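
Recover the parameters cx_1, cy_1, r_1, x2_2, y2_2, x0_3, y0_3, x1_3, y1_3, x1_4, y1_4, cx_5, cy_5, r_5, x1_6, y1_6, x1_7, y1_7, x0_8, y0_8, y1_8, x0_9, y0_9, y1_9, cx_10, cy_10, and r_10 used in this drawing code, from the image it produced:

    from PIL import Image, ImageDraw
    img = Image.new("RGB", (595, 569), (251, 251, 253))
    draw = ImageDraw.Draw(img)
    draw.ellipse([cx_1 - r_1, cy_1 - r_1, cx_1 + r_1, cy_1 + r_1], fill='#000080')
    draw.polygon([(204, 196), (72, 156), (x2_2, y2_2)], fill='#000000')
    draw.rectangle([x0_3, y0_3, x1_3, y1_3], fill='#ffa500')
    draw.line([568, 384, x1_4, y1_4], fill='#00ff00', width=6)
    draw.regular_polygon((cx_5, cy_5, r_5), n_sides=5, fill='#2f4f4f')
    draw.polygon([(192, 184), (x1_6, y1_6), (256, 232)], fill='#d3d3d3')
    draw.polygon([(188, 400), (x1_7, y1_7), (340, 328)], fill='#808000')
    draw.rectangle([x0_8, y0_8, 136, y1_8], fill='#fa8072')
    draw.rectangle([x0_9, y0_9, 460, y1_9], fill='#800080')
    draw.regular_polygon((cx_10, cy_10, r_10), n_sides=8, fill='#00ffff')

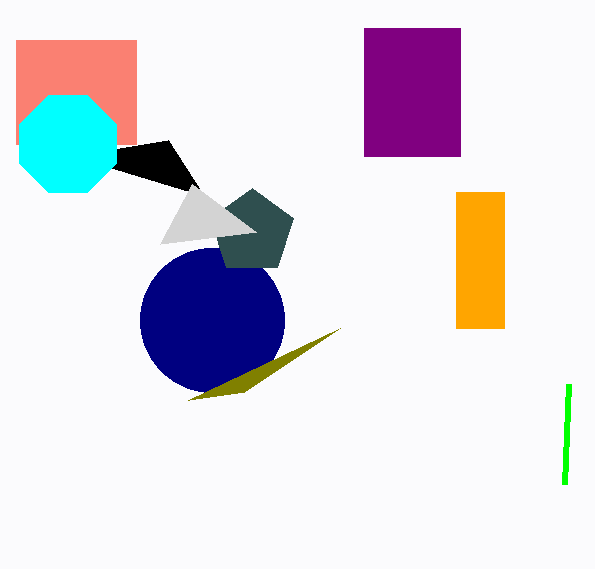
cx_1 = 212; cy_1 = 320; r_1 = 72; x2_2 = 168; y2_2 = 140; x0_3 = 456; y0_3 = 192; x1_3 = 504; y1_3 = 328; x1_4 = 564; y1_4 = 484; cx_5 = 252; cy_5 = 232; r_5 = 44; x1_6 = 160; y1_6 = 244; x1_7 = 244; y1_7 = 392; x0_8 = 16; y0_8 = 40; y1_8 = 144; x0_9 = 364; y0_9 = 28; y1_9 = 156; cx_10 = 68; cy_10 = 144; r_10 = 52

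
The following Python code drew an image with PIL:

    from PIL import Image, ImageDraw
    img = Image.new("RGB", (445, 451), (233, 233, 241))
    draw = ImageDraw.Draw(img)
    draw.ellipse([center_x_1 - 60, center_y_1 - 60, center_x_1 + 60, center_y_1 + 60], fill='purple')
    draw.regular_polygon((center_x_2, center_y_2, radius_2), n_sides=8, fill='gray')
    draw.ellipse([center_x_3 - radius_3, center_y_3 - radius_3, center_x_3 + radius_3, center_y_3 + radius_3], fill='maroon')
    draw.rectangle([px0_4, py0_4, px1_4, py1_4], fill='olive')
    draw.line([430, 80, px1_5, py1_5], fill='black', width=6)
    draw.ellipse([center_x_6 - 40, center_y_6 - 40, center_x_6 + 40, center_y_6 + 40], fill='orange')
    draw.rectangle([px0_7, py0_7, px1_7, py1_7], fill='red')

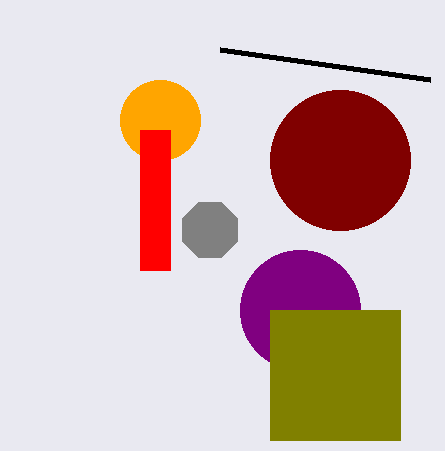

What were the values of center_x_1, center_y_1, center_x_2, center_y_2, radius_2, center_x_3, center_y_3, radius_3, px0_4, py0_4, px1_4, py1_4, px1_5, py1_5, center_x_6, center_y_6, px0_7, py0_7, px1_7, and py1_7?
center_x_1 = 300
center_y_1 = 310
center_x_2 = 210
center_y_2 = 230
radius_2 = 30
center_x_3 = 340
center_y_3 = 160
radius_3 = 70
px0_4 = 270
py0_4 = 310
px1_4 = 400
py1_4 = 440
px1_5 = 220
py1_5 = 50
center_x_6 = 160
center_y_6 = 120
px0_7 = 140
py0_7 = 130
px1_7 = 170
py1_7 = 270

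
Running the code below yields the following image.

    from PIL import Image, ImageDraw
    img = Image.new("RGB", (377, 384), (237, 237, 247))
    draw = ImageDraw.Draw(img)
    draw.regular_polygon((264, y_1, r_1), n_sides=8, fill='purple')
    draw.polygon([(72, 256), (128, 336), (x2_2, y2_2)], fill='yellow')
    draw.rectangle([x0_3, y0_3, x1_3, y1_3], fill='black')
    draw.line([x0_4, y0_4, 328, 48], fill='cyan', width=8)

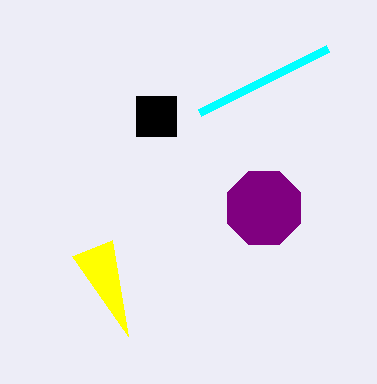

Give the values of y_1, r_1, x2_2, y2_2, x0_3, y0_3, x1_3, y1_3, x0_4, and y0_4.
y_1 = 208, r_1 = 40, x2_2 = 112, y2_2 = 240, x0_3 = 136, y0_3 = 96, x1_3 = 176, y1_3 = 136, x0_4 = 200, y0_4 = 112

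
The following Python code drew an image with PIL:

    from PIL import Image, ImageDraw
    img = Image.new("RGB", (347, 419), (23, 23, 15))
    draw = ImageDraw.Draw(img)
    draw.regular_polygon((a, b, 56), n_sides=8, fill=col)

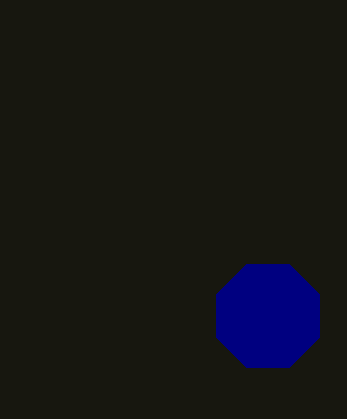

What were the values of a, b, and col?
a = 268, b = 316, col = 'navy'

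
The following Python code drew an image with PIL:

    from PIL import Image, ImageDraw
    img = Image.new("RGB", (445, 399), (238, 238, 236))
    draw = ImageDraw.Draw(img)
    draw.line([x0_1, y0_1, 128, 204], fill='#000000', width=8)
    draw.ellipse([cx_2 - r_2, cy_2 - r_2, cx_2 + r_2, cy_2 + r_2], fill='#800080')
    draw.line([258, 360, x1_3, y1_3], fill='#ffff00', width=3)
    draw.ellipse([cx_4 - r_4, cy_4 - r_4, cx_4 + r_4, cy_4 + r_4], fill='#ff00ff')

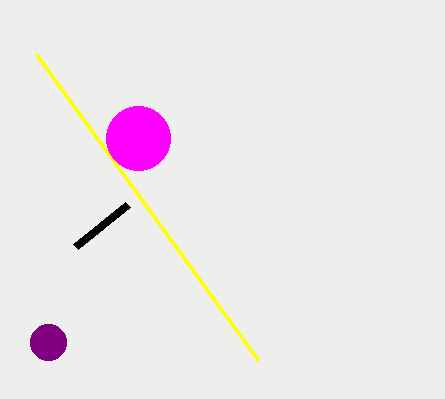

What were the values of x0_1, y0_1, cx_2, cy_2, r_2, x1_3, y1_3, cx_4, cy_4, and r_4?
x0_1 = 76; y0_1 = 246; cx_2 = 48; cy_2 = 342; r_2 = 18; x1_3 = 36; y1_3 = 54; cx_4 = 138; cy_4 = 138; r_4 = 32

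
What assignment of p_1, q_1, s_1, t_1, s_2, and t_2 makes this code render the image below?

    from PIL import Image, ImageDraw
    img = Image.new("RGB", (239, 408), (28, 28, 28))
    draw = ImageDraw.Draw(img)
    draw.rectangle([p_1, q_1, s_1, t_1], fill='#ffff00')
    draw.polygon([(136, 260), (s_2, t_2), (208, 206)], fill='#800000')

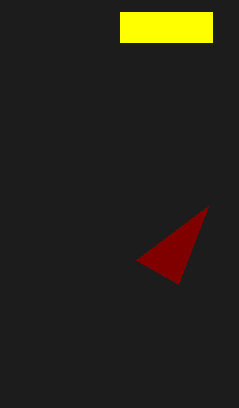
p_1 = 120
q_1 = 12
s_1 = 212
t_1 = 42
s_2 = 178
t_2 = 284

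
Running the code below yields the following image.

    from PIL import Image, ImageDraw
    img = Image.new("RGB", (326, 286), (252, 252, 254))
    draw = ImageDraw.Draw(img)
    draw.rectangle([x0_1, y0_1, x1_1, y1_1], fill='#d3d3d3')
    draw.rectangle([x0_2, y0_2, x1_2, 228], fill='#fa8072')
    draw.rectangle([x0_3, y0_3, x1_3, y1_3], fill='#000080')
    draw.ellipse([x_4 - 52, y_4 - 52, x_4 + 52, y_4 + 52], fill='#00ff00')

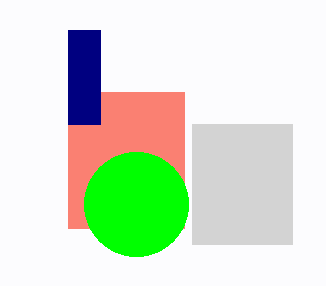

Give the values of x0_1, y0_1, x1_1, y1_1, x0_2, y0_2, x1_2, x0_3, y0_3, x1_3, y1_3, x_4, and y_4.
x0_1 = 192; y0_1 = 124; x1_1 = 292; y1_1 = 244; x0_2 = 68; y0_2 = 92; x1_2 = 184; x0_3 = 68; y0_3 = 30; x1_3 = 100; y1_3 = 124; x_4 = 136; y_4 = 204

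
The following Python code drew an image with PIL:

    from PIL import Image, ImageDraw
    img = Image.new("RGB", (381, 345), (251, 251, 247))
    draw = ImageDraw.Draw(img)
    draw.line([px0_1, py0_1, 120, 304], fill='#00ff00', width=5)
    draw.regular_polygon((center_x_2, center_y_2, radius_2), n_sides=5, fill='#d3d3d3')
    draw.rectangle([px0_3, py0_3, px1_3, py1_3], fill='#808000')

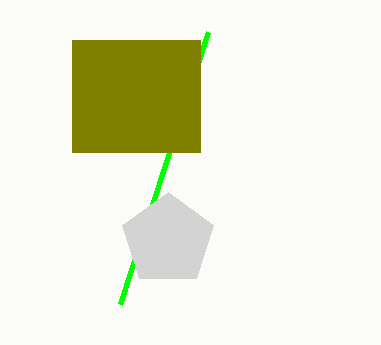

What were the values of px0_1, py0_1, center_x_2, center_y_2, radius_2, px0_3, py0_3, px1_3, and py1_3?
px0_1 = 208, py0_1 = 32, center_x_2 = 168, center_y_2 = 240, radius_2 = 48, px0_3 = 72, py0_3 = 40, px1_3 = 200, py1_3 = 152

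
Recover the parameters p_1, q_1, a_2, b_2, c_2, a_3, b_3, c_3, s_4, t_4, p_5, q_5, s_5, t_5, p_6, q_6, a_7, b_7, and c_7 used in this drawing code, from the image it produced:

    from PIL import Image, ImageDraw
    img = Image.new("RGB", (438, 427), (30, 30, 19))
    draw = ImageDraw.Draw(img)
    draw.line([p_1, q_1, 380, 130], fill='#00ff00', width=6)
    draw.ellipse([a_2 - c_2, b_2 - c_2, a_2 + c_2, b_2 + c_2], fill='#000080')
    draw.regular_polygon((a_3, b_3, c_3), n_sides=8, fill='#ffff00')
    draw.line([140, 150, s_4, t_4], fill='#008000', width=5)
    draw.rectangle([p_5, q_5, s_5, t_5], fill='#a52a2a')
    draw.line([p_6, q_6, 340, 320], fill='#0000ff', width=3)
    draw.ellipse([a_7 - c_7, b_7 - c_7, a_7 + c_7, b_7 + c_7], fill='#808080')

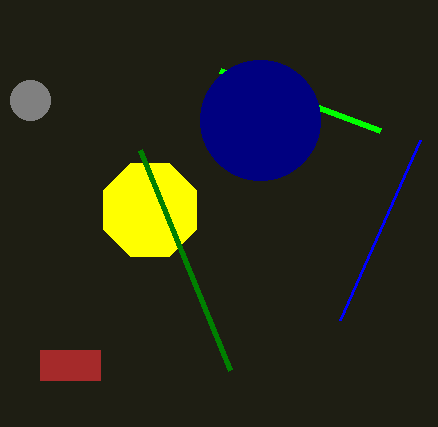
p_1 = 220; q_1 = 70; a_2 = 260; b_2 = 120; c_2 = 60; a_3 = 150; b_3 = 210; c_3 = 50; s_4 = 230; t_4 = 370; p_5 = 40; q_5 = 350; s_5 = 100; t_5 = 380; p_6 = 420; q_6 = 140; a_7 = 30; b_7 = 100; c_7 = 20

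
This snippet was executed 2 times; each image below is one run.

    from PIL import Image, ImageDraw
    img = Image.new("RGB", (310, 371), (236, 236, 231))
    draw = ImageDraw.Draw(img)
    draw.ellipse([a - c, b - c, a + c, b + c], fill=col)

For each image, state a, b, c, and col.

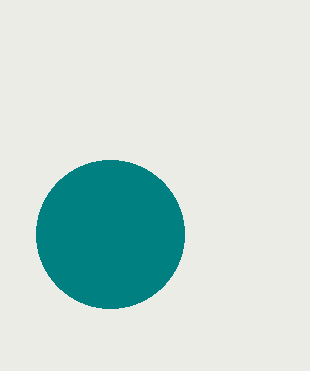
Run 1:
a = 110, b = 234, c = 74, col = 'teal'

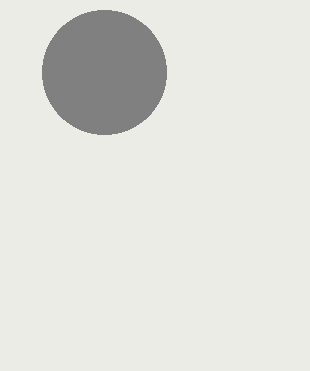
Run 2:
a = 104, b = 72, c = 62, col = 'gray'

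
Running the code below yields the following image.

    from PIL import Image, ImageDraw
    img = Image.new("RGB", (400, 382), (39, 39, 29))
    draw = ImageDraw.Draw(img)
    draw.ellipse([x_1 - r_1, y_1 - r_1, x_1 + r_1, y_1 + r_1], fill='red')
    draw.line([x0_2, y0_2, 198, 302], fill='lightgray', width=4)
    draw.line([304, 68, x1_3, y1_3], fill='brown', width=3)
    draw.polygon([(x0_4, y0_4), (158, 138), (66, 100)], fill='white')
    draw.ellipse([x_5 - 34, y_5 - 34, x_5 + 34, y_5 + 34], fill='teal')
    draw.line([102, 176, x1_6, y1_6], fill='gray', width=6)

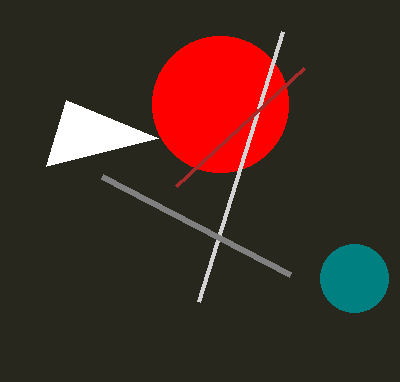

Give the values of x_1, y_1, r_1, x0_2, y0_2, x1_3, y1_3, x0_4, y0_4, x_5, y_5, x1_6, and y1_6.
x_1 = 220; y_1 = 104; r_1 = 68; x0_2 = 282; y0_2 = 32; x1_3 = 176; y1_3 = 186; x0_4 = 46; y0_4 = 166; x_5 = 354; y_5 = 278; x1_6 = 290; y1_6 = 274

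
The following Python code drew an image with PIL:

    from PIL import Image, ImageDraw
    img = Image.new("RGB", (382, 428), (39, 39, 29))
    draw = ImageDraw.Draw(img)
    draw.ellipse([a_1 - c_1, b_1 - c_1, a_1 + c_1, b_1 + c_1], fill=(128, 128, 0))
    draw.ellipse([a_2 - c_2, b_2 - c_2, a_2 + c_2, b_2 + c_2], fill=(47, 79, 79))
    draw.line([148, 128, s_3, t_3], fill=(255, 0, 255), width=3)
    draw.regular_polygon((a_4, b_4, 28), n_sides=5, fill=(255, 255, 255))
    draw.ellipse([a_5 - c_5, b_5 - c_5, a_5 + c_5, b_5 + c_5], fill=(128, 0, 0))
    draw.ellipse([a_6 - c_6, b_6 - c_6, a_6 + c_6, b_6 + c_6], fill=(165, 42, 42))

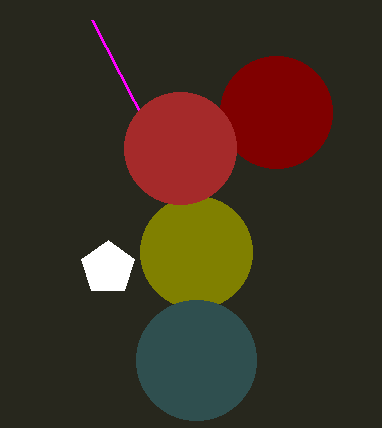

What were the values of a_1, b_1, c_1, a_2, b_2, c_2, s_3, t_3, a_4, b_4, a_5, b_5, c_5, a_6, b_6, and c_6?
a_1 = 196
b_1 = 252
c_1 = 56
a_2 = 196
b_2 = 360
c_2 = 60
s_3 = 92
t_3 = 20
a_4 = 108
b_4 = 268
a_5 = 276
b_5 = 112
c_5 = 56
a_6 = 180
b_6 = 148
c_6 = 56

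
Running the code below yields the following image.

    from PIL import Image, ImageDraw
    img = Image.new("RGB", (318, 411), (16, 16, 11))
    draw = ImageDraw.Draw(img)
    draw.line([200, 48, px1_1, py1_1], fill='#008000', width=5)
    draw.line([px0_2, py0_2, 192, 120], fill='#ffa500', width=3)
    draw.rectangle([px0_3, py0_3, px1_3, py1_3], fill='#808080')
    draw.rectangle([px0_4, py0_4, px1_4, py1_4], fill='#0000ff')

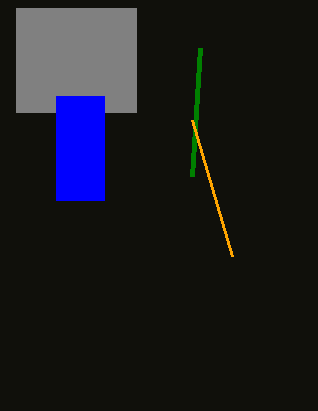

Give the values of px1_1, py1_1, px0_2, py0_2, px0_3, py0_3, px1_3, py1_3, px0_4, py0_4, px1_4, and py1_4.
px1_1 = 192, py1_1 = 176, px0_2 = 232, py0_2 = 256, px0_3 = 16, py0_3 = 8, px1_3 = 136, py1_3 = 112, px0_4 = 56, py0_4 = 96, px1_4 = 104, py1_4 = 200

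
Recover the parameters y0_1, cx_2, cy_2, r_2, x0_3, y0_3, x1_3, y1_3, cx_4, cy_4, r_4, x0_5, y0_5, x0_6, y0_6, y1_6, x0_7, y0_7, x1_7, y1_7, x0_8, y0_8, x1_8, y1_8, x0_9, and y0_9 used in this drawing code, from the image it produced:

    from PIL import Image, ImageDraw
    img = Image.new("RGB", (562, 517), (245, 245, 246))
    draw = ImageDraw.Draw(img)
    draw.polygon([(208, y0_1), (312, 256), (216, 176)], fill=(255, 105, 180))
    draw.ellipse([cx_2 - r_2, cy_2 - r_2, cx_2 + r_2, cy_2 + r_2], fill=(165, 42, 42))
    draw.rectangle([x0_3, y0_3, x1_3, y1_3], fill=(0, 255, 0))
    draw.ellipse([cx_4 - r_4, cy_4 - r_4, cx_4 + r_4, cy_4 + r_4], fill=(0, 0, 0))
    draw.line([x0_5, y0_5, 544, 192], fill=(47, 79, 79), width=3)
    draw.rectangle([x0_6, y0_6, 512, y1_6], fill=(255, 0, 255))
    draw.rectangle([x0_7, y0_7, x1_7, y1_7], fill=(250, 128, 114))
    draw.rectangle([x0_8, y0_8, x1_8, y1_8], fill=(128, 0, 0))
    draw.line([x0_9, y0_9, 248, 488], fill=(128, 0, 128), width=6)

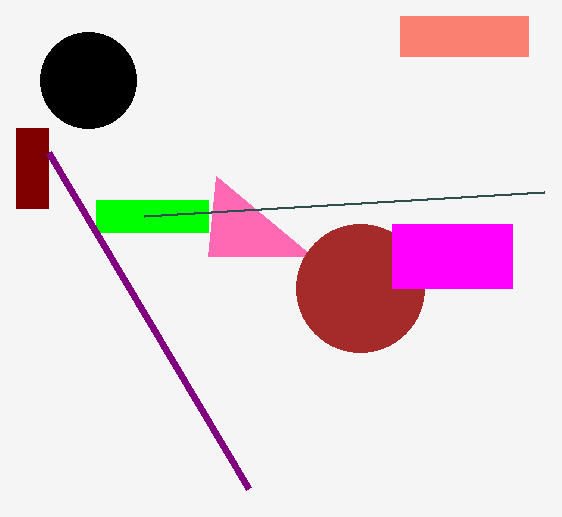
y0_1 = 256, cx_2 = 360, cy_2 = 288, r_2 = 64, x0_3 = 96, y0_3 = 200, x1_3 = 208, y1_3 = 232, cx_4 = 88, cy_4 = 80, r_4 = 48, x0_5 = 144, y0_5 = 216, x0_6 = 392, y0_6 = 224, y1_6 = 288, x0_7 = 400, y0_7 = 16, x1_7 = 528, y1_7 = 56, x0_8 = 16, y0_8 = 128, x1_8 = 48, y1_8 = 208, x0_9 = 48, y0_9 = 152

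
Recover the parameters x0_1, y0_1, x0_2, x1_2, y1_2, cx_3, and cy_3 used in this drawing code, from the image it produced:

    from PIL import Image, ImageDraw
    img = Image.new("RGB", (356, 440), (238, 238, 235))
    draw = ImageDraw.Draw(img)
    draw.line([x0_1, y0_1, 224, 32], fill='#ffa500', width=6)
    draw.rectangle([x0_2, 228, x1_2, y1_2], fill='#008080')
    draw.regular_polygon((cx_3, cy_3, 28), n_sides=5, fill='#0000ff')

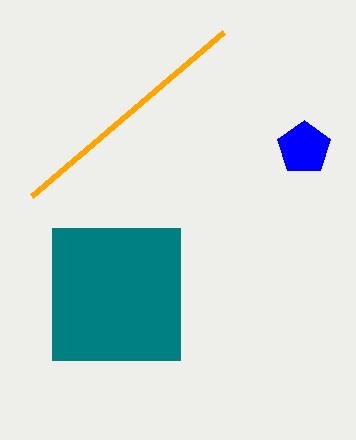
x0_1 = 32; y0_1 = 196; x0_2 = 52; x1_2 = 180; y1_2 = 360; cx_3 = 304; cy_3 = 148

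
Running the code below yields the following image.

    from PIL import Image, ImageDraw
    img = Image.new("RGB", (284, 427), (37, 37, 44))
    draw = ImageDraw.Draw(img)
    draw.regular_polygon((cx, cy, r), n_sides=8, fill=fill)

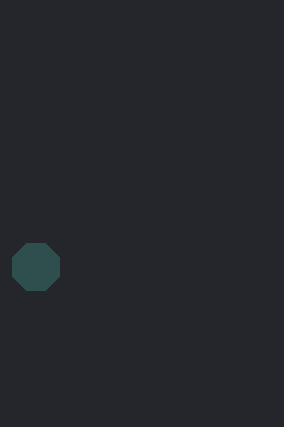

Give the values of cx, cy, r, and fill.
cx = 36
cy = 267
r = 25
fill = 'darkslategray'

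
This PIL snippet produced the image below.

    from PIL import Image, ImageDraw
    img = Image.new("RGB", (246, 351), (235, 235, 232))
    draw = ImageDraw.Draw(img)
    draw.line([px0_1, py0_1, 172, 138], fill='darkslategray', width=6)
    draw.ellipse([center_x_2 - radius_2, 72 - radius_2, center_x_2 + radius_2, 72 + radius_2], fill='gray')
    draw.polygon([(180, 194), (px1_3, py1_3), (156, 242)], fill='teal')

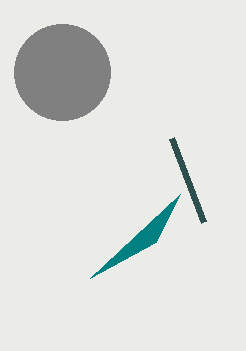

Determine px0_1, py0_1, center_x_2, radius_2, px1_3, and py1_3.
px0_1 = 204, py0_1 = 222, center_x_2 = 62, radius_2 = 48, px1_3 = 90, py1_3 = 278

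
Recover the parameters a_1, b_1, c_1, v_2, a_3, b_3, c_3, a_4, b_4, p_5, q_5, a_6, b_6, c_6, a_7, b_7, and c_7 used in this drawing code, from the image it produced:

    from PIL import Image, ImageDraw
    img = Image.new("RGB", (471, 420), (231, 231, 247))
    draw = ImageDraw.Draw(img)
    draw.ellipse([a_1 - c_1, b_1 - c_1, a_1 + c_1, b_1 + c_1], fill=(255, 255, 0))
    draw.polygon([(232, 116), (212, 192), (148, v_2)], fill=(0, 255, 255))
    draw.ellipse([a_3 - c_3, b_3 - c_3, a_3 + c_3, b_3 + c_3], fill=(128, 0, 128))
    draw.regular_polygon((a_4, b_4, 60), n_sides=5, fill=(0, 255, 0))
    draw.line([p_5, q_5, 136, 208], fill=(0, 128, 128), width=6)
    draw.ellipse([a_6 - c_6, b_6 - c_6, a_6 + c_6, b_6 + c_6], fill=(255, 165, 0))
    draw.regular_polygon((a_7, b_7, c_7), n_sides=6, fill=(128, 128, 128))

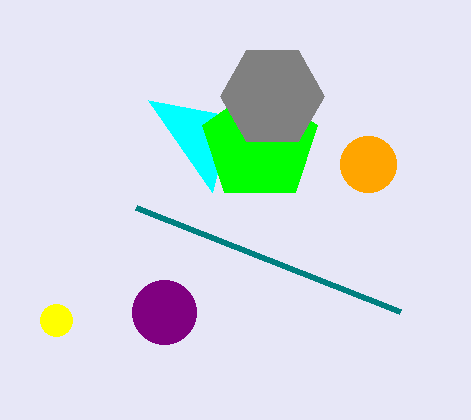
a_1 = 56
b_1 = 320
c_1 = 16
v_2 = 100
a_3 = 164
b_3 = 312
c_3 = 32
a_4 = 260
b_4 = 144
p_5 = 400
q_5 = 312
a_6 = 368
b_6 = 164
c_6 = 28
a_7 = 272
b_7 = 96
c_7 = 52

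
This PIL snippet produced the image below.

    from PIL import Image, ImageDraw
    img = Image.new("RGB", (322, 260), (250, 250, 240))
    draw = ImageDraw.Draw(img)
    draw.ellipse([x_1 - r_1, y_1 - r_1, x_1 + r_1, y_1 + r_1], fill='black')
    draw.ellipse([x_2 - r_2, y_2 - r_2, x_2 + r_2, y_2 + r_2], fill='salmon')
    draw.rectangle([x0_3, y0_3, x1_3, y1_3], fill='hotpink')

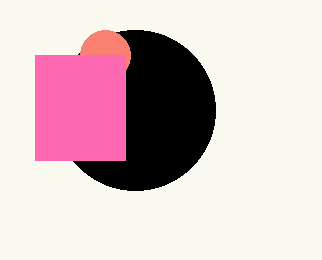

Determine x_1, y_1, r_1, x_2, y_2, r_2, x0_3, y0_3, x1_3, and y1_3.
x_1 = 135, y_1 = 110, r_1 = 80, x_2 = 105, y_2 = 55, r_2 = 25, x0_3 = 35, y0_3 = 55, x1_3 = 125, y1_3 = 160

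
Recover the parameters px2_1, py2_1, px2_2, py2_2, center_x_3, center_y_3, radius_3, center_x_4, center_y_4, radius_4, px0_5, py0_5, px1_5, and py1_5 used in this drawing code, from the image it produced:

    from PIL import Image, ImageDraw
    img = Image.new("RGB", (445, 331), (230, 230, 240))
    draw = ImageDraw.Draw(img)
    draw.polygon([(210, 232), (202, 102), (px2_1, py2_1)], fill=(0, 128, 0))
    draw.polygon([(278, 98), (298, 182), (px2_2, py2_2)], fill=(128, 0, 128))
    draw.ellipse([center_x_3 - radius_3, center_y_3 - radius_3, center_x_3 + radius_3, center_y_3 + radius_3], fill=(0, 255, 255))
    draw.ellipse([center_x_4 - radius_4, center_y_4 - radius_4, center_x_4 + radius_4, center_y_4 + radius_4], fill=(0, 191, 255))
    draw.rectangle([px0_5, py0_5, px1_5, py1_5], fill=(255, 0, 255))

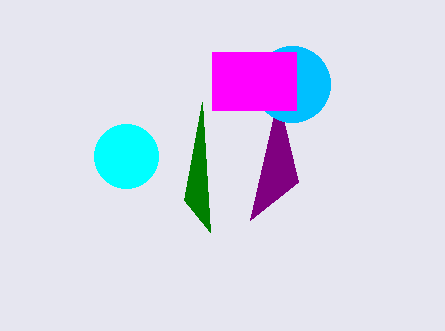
px2_1 = 184; py2_1 = 200; px2_2 = 250; py2_2 = 220; center_x_3 = 126; center_y_3 = 156; radius_3 = 32; center_x_4 = 292; center_y_4 = 84; radius_4 = 38; px0_5 = 212; py0_5 = 52; px1_5 = 296; py1_5 = 110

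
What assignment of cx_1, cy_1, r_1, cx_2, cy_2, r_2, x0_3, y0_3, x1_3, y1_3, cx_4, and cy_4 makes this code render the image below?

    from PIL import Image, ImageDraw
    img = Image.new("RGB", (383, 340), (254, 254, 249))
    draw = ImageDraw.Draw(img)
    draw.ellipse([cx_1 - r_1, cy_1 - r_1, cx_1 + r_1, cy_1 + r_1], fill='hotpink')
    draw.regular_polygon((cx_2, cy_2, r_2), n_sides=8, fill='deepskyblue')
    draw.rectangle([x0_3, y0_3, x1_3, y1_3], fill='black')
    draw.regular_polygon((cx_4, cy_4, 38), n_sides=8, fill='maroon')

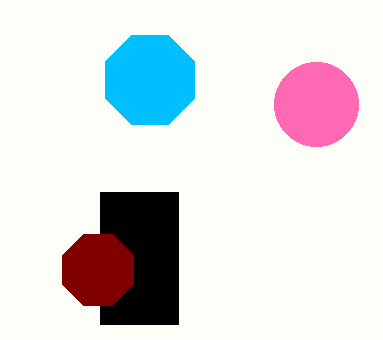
cx_1 = 316, cy_1 = 104, r_1 = 42, cx_2 = 150, cy_2 = 80, r_2 = 48, x0_3 = 100, y0_3 = 192, x1_3 = 178, y1_3 = 324, cx_4 = 98, cy_4 = 270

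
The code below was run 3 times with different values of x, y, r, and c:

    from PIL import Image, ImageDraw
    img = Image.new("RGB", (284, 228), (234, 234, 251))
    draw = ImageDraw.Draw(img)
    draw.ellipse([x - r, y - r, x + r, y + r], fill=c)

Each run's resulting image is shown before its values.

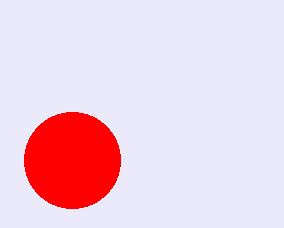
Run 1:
x = 72; y = 160; r = 48; c = 'red'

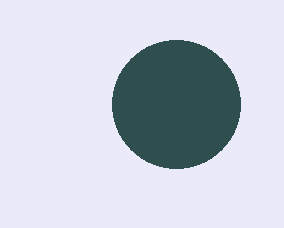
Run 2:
x = 176
y = 104
r = 64
c = 'darkslategray'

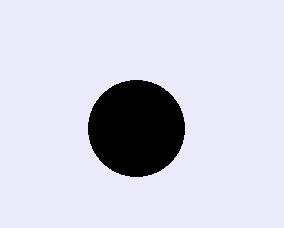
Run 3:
x = 136; y = 128; r = 48; c = 'black'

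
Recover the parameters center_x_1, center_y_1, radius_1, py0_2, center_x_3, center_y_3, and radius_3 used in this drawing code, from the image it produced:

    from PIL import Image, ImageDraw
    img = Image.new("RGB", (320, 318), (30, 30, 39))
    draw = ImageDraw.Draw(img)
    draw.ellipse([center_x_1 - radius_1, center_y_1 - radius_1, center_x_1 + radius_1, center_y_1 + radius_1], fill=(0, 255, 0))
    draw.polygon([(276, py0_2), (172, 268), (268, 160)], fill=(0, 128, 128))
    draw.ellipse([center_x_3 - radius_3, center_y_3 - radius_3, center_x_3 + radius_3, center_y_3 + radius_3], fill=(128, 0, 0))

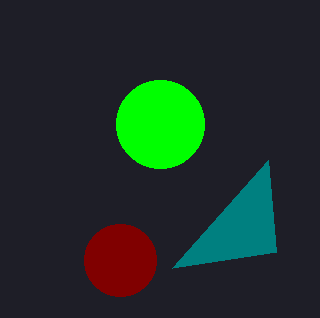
center_x_1 = 160, center_y_1 = 124, radius_1 = 44, py0_2 = 252, center_x_3 = 120, center_y_3 = 260, radius_3 = 36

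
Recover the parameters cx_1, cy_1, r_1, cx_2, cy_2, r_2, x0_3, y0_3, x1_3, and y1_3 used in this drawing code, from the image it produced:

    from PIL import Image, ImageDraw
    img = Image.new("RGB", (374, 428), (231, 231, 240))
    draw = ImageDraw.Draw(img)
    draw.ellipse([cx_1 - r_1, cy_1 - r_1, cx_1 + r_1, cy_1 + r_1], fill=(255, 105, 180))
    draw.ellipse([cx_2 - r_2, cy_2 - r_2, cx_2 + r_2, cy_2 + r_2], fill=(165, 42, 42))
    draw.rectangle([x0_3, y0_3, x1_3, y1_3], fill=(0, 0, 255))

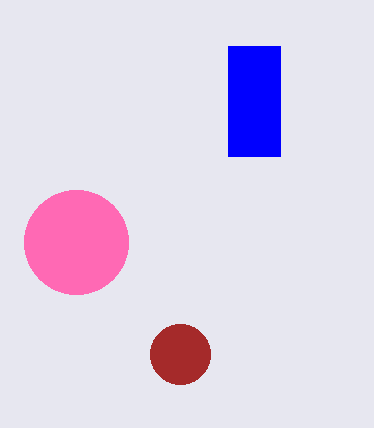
cx_1 = 76; cy_1 = 242; r_1 = 52; cx_2 = 180; cy_2 = 354; r_2 = 30; x0_3 = 228; y0_3 = 46; x1_3 = 280; y1_3 = 156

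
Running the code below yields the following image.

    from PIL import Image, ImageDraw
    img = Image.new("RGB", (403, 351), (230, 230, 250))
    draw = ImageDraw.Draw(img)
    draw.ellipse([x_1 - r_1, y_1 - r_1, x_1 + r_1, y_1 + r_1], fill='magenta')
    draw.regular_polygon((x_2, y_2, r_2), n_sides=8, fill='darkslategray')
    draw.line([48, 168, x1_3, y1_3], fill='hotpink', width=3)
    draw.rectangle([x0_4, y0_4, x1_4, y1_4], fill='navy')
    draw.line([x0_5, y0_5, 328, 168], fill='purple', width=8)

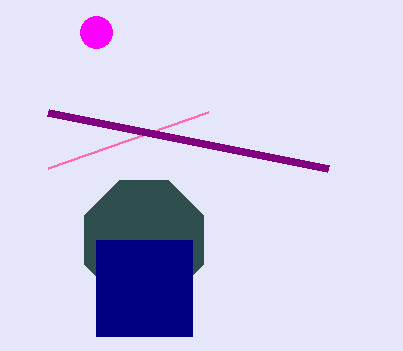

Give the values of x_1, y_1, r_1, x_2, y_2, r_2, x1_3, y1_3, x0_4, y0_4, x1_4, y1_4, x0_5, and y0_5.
x_1 = 96
y_1 = 32
r_1 = 16
x_2 = 144
y_2 = 240
r_2 = 64
x1_3 = 208
y1_3 = 112
x0_4 = 96
y0_4 = 240
x1_4 = 192
y1_4 = 336
x0_5 = 48
y0_5 = 112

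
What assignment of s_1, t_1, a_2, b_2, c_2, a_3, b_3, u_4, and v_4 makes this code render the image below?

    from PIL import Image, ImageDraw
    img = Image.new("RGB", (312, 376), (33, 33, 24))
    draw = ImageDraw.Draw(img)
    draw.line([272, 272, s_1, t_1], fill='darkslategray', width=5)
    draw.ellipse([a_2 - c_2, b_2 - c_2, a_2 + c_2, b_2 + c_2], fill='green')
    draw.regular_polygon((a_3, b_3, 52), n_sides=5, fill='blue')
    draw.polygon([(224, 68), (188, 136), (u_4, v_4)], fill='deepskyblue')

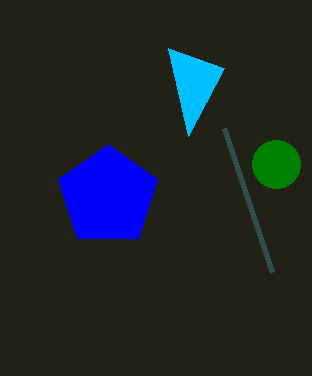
s_1 = 224
t_1 = 128
a_2 = 276
b_2 = 164
c_2 = 24
a_3 = 108
b_3 = 196
u_4 = 168
v_4 = 48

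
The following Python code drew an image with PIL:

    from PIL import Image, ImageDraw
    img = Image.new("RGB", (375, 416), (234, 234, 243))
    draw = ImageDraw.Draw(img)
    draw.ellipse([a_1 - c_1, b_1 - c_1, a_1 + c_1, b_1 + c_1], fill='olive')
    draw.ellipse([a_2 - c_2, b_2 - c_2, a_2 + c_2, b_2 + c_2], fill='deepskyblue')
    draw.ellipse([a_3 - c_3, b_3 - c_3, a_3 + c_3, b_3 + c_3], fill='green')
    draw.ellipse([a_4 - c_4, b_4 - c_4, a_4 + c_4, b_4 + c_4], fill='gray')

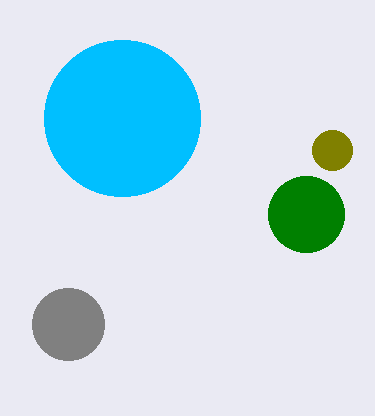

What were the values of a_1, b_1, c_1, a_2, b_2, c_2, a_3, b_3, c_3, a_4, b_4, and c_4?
a_1 = 332
b_1 = 150
c_1 = 20
a_2 = 122
b_2 = 118
c_2 = 78
a_3 = 306
b_3 = 214
c_3 = 38
a_4 = 68
b_4 = 324
c_4 = 36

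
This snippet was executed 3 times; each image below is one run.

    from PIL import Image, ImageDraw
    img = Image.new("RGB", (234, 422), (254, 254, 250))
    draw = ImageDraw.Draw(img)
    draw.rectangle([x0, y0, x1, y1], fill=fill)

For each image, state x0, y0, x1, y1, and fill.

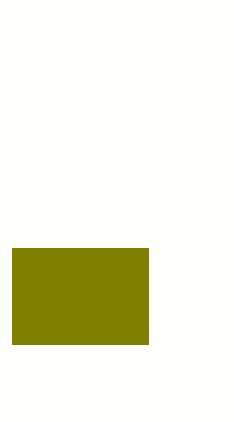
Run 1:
x0 = 12
y0 = 248
x1 = 148
y1 = 344
fill = 'olive'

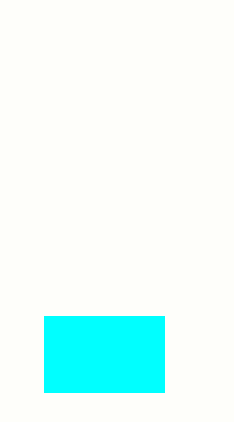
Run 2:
x0 = 44; y0 = 316; x1 = 164; y1 = 392; fill = 'cyan'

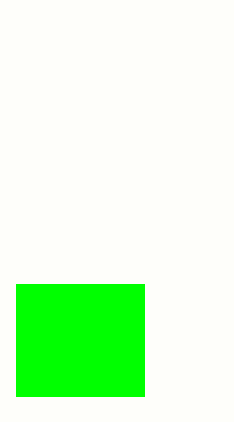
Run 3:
x0 = 16, y0 = 284, x1 = 144, y1 = 396, fill = 'lime'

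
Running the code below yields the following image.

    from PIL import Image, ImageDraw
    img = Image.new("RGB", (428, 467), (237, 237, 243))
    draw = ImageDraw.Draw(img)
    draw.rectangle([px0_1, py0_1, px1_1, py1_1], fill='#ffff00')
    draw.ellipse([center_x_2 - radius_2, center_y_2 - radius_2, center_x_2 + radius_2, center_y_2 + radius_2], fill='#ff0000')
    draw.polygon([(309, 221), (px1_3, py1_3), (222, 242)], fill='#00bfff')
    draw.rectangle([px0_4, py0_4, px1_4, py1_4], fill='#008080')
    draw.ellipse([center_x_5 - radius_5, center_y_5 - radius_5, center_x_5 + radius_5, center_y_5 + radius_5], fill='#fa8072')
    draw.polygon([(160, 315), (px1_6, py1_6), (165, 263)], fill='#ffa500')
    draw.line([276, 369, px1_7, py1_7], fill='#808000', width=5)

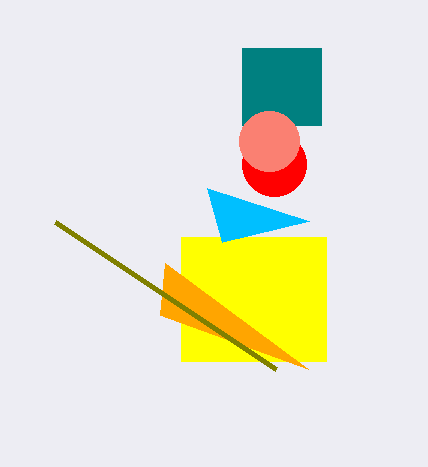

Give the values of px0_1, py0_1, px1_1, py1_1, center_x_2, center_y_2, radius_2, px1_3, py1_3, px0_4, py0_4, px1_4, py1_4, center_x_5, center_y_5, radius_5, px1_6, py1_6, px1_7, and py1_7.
px0_1 = 181, py0_1 = 237, px1_1 = 326, py1_1 = 361, center_x_2 = 274, center_y_2 = 164, radius_2 = 32, px1_3 = 207, py1_3 = 188, px0_4 = 242, py0_4 = 48, px1_4 = 321, py1_4 = 125, center_x_5 = 269, center_y_5 = 141, radius_5 = 30, px1_6 = 308, py1_6 = 369, px1_7 = 55, py1_7 = 222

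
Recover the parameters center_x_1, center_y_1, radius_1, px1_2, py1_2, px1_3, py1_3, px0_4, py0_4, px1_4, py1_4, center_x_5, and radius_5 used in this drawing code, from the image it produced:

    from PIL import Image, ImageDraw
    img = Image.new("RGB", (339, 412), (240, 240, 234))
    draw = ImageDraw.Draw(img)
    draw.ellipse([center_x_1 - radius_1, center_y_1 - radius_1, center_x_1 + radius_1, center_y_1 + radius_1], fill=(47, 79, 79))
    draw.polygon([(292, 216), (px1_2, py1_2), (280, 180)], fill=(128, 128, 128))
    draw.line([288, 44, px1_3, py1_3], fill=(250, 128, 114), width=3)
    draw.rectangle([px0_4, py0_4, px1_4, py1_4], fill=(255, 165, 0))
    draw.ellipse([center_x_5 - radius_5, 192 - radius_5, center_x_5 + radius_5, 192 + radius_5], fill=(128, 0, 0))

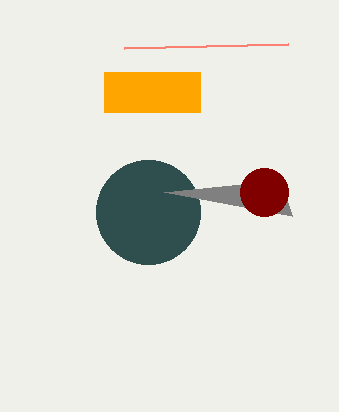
center_x_1 = 148; center_y_1 = 212; radius_1 = 52; px1_2 = 164; py1_2 = 192; px1_3 = 124; py1_3 = 48; px0_4 = 104; py0_4 = 72; px1_4 = 200; py1_4 = 112; center_x_5 = 264; radius_5 = 24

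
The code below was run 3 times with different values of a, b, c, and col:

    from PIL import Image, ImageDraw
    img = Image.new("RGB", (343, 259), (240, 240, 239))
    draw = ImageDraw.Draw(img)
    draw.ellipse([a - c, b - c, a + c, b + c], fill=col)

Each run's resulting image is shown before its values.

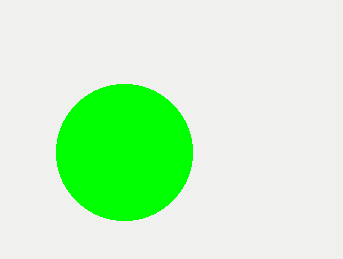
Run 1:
a = 124, b = 152, c = 68, col = 'lime'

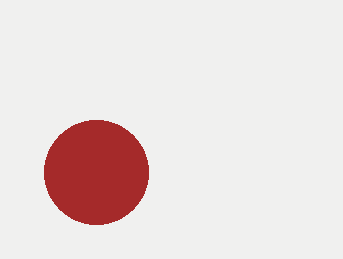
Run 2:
a = 96
b = 172
c = 52
col = 'brown'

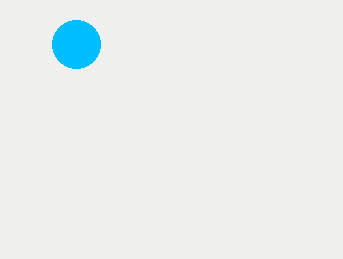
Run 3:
a = 76; b = 44; c = 24; col = 'deepskyblue'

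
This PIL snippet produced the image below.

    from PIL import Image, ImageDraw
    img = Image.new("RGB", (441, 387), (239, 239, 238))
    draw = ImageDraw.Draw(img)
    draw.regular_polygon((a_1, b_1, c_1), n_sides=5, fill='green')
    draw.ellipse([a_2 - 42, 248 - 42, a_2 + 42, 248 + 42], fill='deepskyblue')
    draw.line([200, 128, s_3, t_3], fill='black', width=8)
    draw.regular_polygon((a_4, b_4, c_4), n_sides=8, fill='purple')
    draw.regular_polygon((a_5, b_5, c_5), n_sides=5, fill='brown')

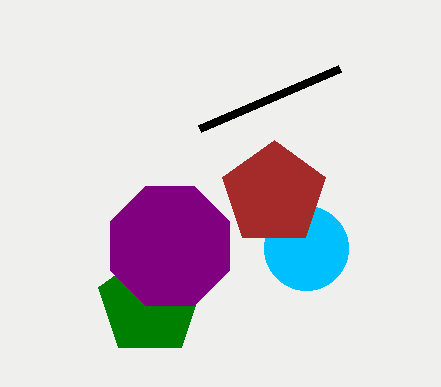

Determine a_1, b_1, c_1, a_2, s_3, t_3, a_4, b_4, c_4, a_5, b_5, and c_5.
a_1 = 150; b_1 = 304; c_1 = 54; a_2 = 306; s_3 = 340; t_3 = 68; a_4 = 170; b_4 = 246; c_4 = 64; a_5 = 274; b_5 = 194; c_5 = 54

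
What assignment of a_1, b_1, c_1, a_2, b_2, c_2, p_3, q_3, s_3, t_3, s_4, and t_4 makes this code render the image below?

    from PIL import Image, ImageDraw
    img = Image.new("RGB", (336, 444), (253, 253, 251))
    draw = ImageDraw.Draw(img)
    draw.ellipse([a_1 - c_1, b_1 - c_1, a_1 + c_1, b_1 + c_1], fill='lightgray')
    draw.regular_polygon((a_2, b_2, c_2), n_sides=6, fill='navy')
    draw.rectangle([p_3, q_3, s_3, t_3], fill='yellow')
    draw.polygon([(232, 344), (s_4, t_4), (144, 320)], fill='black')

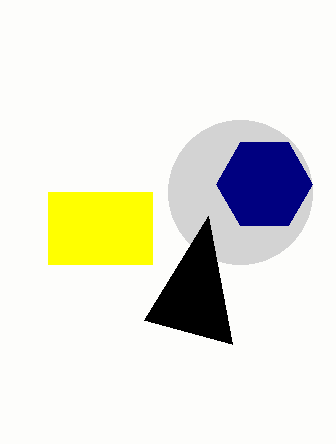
a_1 = 240, b_1 = 192, c_1 = 72, a_2 = 264, b_2 = 184, c_2 = 48, p_3 = 48, q_3 = 192, s_3 = 152, t_3 = 264, s_4 = 208, t_4 = 216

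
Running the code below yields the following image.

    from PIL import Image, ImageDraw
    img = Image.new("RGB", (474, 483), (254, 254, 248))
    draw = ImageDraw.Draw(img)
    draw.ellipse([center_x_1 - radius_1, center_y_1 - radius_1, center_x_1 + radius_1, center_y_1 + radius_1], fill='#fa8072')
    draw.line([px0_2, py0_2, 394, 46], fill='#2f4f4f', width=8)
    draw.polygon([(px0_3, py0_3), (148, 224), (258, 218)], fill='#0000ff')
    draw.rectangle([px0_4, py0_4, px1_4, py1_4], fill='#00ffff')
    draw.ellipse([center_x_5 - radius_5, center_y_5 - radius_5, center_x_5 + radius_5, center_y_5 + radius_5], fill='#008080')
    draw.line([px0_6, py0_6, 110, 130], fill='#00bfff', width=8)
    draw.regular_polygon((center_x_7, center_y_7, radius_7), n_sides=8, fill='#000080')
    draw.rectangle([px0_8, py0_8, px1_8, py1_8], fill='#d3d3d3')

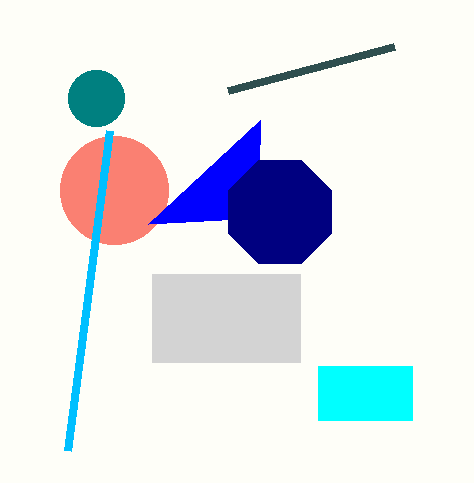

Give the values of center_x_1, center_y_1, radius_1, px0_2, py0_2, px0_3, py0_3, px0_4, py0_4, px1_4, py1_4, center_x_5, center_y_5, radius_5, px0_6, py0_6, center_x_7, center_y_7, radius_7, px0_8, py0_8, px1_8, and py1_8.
center_x_1 = 114; center_y_1 = 190; radius_1 = 54; px0_2 = 228; py0_2 = 90; px0_3 = 260; py0_3 = 120; px0_4 = 318; py0_4 = 366; px1_4 = 412; py1_4 = 420; center_x_5 = 96; center_y_5 = 98; radius_5 = 28; px0_6 = 68; py0_6 = 450; center_x_7 = 280; center_y_7 = 212; radius_7 = 56; px0_8 = 152; py0_8 = 274; px1_8 = 300; py1_8 = 362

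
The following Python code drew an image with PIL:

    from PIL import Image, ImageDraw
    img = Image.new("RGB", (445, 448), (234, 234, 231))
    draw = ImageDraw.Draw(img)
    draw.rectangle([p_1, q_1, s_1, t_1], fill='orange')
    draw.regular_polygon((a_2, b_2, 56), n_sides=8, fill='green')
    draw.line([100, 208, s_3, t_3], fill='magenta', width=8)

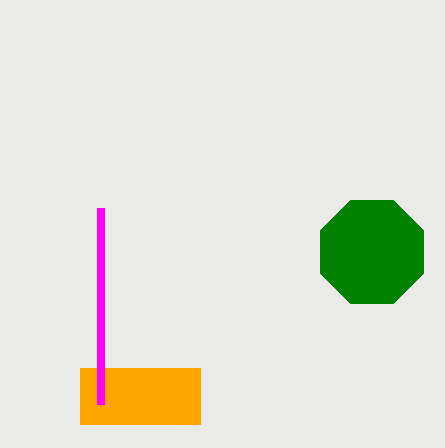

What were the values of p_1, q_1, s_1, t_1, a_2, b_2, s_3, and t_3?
p_1 = 80; q_1 = 368; s_1 = 200; t_1 = 424; a_2 = 372; b_2 = 252; s_3 = 100; t_3 = 404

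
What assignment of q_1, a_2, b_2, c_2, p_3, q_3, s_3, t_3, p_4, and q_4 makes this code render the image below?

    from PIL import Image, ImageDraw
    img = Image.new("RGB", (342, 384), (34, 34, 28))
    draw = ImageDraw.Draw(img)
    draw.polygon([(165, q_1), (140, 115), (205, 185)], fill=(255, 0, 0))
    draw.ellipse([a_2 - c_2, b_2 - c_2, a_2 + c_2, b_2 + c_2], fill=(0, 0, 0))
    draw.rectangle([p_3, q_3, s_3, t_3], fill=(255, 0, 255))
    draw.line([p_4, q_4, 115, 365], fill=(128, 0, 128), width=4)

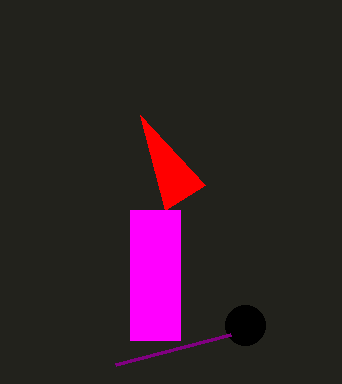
q_1 = 210, a_2 = 245, b_2 = 325, c_2 = 20, p_3 = 130, q_3 = 210, s_3 = 180, t_3 = 340, p_4 = 230, q_4 = 335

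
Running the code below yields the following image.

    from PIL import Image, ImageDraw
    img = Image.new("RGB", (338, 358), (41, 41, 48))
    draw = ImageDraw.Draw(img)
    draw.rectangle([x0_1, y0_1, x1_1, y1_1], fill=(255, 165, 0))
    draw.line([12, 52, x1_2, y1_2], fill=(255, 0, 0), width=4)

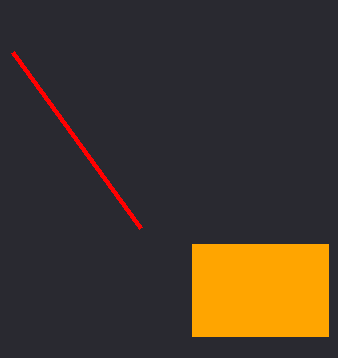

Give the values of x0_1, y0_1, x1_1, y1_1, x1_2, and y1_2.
x0_1 = 192
y0_1 = 244
x1_1 = 328
y1_1 = 336
x1_2 = 140
y1_2 = 228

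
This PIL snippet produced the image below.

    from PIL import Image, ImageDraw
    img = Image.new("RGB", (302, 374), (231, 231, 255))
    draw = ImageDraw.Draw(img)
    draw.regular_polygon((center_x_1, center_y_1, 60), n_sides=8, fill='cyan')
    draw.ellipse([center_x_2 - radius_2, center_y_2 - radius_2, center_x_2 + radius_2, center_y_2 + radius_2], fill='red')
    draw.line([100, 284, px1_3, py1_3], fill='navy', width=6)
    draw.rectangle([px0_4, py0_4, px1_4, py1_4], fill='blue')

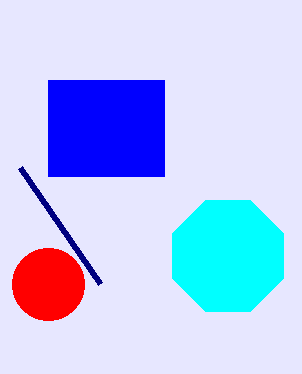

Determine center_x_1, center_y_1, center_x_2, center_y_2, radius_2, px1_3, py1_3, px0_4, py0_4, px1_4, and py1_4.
center_x_1 = 228, center_y_1 = 256, center_x_2 = 48, center_y_2 = 284, radius_2 = 36, px1_3 = 20, py1_3 = 168, px0_4 = 48, py0_4 = 80, px1_4 = 164, py1_4 = 176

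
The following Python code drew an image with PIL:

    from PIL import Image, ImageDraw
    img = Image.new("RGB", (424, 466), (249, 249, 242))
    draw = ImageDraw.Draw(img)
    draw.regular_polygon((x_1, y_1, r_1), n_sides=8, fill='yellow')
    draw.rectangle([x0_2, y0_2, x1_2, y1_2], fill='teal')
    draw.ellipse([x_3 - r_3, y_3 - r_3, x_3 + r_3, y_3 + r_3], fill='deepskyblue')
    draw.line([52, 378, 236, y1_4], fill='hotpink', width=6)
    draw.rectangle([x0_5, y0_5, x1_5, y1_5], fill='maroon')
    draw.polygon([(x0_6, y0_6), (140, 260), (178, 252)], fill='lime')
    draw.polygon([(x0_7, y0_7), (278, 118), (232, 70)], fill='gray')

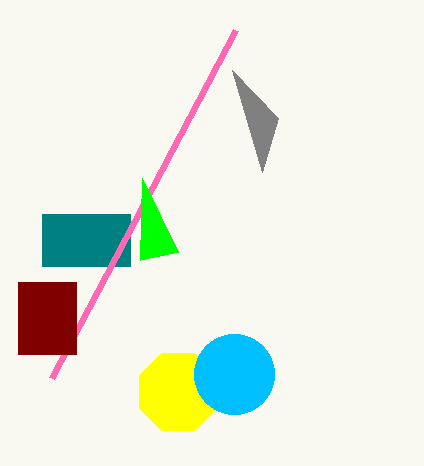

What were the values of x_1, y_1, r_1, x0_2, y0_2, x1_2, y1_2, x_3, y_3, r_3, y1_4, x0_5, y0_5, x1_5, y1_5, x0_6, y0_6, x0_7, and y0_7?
x_1 = 178; y_1 = 392; r_1 = 42; x0_2 = 42; y0_2 = 214; x1_2 = 130; y1_2 = 266; x_3 = 234; y_3 = 374; r_3 = 40; y1_4 = 30; x0_5 = 18; y0_5 = 282; x1_5 = 76; y1_5 = 354; x0_6 = 142; y0_6 = 178; x0_7 = 262; y0_7 = 172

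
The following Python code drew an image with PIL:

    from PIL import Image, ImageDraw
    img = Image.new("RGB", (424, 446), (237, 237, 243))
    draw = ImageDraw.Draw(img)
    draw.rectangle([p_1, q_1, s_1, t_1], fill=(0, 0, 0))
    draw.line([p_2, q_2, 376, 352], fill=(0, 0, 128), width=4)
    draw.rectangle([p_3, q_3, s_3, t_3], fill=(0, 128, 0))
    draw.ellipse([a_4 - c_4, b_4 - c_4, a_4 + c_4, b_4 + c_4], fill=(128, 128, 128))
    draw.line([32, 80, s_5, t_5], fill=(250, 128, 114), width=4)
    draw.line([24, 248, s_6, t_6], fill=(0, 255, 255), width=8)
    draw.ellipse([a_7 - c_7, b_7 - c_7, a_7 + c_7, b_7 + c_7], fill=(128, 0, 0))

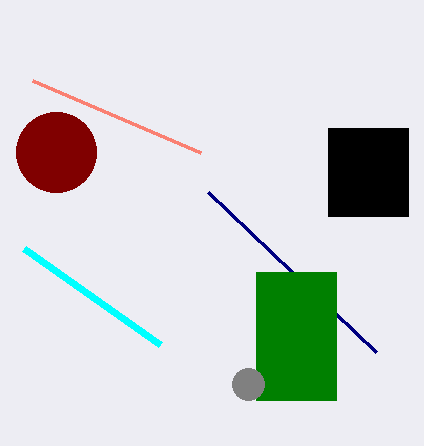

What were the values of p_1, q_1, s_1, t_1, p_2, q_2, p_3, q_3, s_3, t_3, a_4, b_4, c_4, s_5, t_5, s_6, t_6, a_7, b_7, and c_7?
p_1 = 328, q_1 = 128, s_1 = 408, t_1 = 216, p_2 = 208, q_2 = 192, p_3 = 256, q_3 = 272, s_3 = 336, t_3 = 400, a_4 = 248, b_4 = 384, c_4 = 16, s_5 = 200, t_5 = 152, s_6 = 160, t_6 = 344, a_7 = 56, b_7 = 152, c_7 = 40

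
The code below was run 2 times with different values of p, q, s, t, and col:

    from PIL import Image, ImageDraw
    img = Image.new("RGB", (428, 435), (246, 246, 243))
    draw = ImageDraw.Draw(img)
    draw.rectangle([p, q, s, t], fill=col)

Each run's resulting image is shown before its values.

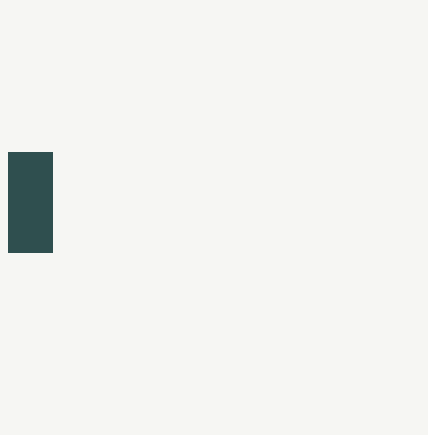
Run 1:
p = 8, q = 152, s = 52, t = 252, col = 'darkslategray'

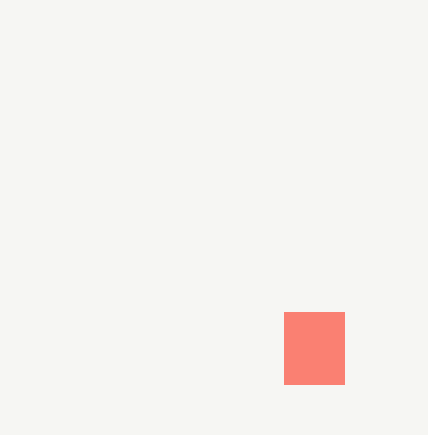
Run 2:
p = 284; q = 312; s = 344; t = 384; col = 'salmon'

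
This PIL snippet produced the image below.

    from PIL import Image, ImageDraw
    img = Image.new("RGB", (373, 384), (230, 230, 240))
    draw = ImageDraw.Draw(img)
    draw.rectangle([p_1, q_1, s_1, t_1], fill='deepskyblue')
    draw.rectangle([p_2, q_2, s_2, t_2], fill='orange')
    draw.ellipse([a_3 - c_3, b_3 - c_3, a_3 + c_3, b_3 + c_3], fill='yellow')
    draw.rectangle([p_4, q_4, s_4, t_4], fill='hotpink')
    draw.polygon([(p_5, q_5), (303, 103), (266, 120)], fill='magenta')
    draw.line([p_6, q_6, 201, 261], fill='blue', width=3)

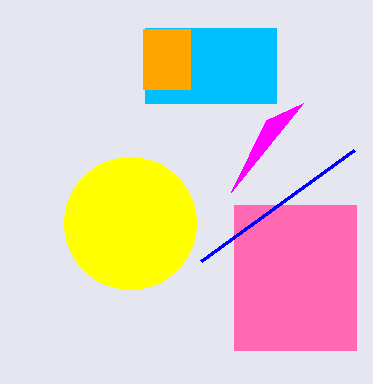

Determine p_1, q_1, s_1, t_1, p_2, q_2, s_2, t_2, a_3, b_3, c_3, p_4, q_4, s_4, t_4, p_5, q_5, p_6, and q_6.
p_1 = 145, q_1 = 28, s_1 = 276, t_1 = 103, p_2 = 143, q_2 = 29, s_2 = 190, t_2 = 89, a_3 = 130, b_3 = 223, c_3 = 66, p_4 = 234, q_4 = 205, s_4 = 356, t_4 = 350, p_5 = 231, q_5 = 192, p_6 = 354, q_6 = 150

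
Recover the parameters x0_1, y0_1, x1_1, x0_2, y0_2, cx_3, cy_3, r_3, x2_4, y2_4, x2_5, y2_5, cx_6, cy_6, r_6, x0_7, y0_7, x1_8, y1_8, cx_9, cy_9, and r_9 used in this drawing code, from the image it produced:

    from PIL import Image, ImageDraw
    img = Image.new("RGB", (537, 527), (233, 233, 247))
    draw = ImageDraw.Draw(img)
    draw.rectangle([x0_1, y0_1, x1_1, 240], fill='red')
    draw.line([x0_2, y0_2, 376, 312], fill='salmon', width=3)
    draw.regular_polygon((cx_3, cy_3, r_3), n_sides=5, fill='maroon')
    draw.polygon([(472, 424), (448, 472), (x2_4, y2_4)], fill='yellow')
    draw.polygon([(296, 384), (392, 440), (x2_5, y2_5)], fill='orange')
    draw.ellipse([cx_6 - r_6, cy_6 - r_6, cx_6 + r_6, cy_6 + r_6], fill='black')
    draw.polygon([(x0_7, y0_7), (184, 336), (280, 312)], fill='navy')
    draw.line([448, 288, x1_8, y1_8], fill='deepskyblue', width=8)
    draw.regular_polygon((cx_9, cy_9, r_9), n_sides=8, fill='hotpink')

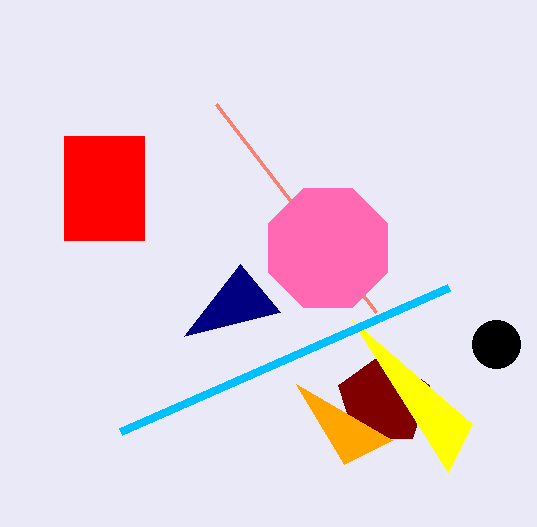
x0_1 = 64; y0_1 = 136; x1_1 = 144; x0_2 = 216; y0_2 = 104; cx_3 = 384; cy_3 = 400; r_3 = 48; x2_4 = 352; y2_4 = 320; x2_5 = 344; y2_5 = 464; cx_6 = 496; cy_6 = 344; r_6 = 24; x0_7 = 240; y0_7 = 264; x1_8 = 120; y1_8 = 432; cx_9 = 328; cy_9 = 248; r_9 = 64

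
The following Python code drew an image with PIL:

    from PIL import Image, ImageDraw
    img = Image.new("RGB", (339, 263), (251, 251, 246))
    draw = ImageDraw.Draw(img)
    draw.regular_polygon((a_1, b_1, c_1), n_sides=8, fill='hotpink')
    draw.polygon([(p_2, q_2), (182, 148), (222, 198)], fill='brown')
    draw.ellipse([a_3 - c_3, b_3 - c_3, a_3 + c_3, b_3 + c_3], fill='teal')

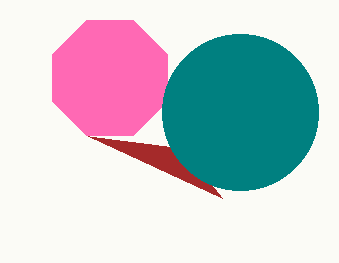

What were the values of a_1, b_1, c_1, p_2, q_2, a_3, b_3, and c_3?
a_1 = 110, b_1 = 78, c_1 = 62, p_2 = 88, q_2 = 136, a_3 = 240, b_3 = 112, c_3 = 78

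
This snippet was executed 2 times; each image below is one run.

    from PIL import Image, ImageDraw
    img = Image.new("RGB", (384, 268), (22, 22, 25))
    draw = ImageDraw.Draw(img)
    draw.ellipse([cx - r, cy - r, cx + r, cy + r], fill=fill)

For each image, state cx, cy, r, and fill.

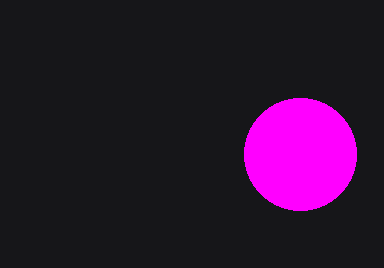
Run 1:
cx = 300
cy = 154
r = 56
fill = 'magenta'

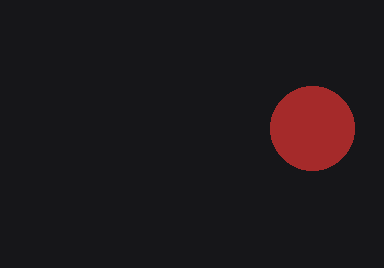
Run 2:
cx = 312; cy = 128; r = 42; fill = 'brown'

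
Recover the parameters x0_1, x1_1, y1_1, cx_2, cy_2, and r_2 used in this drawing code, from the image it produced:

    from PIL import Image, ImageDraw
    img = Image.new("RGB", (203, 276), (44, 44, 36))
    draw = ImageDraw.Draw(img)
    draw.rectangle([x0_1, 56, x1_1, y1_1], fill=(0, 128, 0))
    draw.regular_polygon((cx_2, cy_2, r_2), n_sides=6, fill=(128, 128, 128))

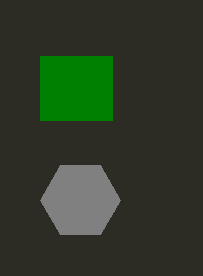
x0_1 = 40, x1_1 = 112, y1_1 = 120, cx_2 = 80, cy_2 = 200, r_2 = 40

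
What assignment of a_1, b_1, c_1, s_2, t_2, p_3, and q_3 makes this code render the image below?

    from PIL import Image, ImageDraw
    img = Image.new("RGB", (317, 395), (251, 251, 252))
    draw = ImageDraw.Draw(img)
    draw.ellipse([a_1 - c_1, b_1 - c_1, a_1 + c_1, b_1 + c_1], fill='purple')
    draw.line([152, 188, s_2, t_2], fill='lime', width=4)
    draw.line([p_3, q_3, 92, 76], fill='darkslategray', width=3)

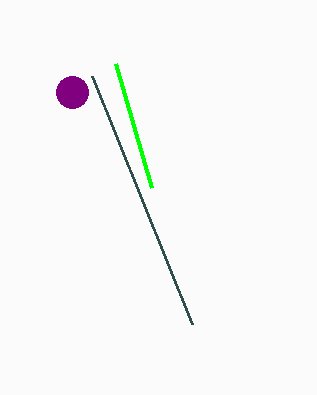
a_1 = 72
b_1 = 92
c_1 = 16
s_2 = 116
t_2 = 64
p_3 = 192
q_3 = 324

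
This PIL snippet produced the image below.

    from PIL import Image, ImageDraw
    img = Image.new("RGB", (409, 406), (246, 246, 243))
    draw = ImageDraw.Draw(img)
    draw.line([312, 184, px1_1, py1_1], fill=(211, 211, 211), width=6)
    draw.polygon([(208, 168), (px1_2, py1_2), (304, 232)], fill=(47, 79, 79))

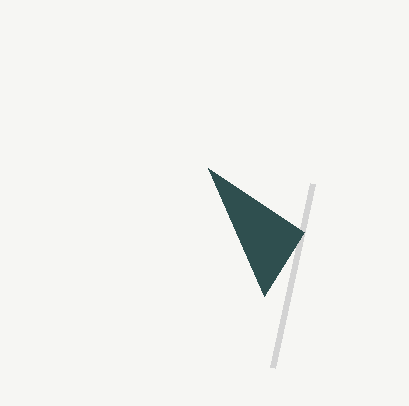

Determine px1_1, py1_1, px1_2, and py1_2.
px1_1 = 272; py1_1 = 368; px1_2 = 264; py1_2 = 296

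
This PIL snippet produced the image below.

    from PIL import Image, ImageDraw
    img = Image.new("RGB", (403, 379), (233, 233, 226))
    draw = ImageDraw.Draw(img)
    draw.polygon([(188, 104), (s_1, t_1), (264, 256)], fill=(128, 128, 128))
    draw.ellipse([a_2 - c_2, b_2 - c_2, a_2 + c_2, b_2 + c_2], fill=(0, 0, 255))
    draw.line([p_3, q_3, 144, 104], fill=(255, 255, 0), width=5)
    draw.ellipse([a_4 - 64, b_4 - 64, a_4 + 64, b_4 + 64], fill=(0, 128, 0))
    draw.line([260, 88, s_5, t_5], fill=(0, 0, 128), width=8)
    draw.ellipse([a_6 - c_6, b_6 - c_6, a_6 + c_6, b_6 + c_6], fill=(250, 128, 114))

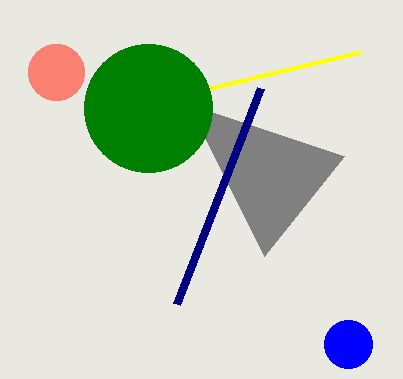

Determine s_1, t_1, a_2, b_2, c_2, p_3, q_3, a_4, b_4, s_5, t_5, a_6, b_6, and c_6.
s_1 = 344
t_1 = 156
a_2 = 348
b_2 = 344
c_2 = 24
p_3 = 360
q_3 = 52
a_4 = 148
b_4 = 108
s_5 = 176
t_5 = 304
a_6 = 56
b_6 = 72
c_6 = 28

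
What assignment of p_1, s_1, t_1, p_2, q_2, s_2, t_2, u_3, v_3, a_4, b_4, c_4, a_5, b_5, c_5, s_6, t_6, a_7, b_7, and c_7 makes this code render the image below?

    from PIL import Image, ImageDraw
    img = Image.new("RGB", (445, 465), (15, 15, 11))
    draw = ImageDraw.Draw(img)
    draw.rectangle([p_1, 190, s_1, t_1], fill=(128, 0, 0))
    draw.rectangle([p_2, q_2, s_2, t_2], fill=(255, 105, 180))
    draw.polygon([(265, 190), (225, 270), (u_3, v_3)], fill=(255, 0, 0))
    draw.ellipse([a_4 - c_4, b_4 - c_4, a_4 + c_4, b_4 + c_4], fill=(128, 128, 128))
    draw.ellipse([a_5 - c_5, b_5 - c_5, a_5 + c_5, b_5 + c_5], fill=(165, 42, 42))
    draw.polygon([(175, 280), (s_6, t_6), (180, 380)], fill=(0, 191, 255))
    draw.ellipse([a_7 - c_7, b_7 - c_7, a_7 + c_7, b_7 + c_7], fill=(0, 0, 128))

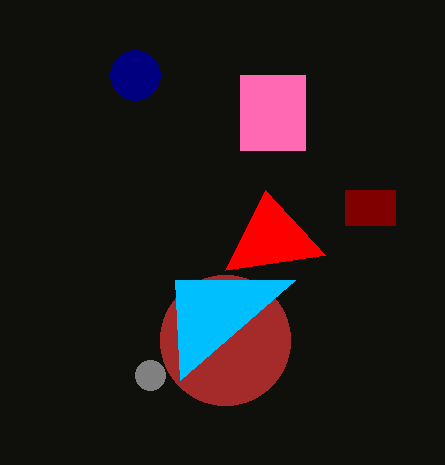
p_1 = 345
s_1 = 395
t_1 = 225
p_2 = 240
q_2 = 75
s_2 = 305
t_2 = 150
u_3 = 325
v_3 = 255
a_4 = 150
b_4 = 375
c_4 = 15
a_5 = 225
b_5 = 340
c_5 = 65
s_6 = 295
t_6 = 280
a_7 = 135
b_7 = 75
c_7 = 25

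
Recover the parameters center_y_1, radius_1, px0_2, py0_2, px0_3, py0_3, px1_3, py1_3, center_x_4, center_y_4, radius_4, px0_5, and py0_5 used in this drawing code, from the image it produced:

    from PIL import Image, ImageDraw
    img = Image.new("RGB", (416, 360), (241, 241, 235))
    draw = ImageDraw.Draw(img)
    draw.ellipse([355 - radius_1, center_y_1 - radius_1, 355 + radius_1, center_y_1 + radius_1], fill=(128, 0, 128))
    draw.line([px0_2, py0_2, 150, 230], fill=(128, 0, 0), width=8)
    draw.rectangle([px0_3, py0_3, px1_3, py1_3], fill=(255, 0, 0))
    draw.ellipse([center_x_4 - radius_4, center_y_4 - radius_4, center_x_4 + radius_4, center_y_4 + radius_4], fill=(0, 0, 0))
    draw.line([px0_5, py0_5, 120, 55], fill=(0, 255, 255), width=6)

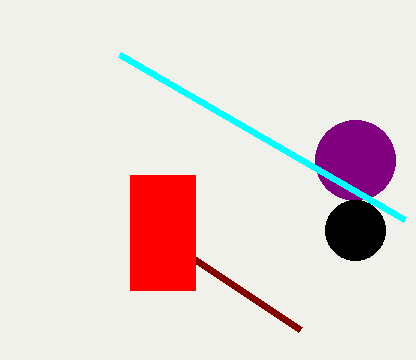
center_y_1 = 160, radius_1 = 40, px0_2 = 300, py0_2 = 330, px0_3 = 130, py0_3 = 175, px1_3 = 195, py1_3 = 290, center_x_4 = 355, center_y_4 = 230, radius_4 = 30, px0_5 = 405, py0_5 = 220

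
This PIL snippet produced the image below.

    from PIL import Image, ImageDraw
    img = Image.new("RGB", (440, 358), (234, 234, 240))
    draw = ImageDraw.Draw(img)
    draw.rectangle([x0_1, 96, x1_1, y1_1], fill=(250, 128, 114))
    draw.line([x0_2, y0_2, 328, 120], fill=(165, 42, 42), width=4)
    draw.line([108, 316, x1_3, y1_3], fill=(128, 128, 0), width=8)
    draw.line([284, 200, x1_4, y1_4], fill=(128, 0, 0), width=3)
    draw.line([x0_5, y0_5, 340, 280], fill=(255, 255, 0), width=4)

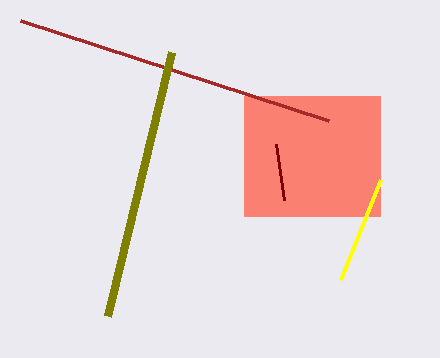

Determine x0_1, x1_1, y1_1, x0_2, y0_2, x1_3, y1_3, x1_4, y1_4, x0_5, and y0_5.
x0_1 = 244; x1_1 = 380; y1_1 = 216; x0_2 = 20; y0_2 = 20; x1_3 = 172; y1_3 = 52; x1_4 = 276; y1_4 = 144; x0_5 = 380; y0_5 = 180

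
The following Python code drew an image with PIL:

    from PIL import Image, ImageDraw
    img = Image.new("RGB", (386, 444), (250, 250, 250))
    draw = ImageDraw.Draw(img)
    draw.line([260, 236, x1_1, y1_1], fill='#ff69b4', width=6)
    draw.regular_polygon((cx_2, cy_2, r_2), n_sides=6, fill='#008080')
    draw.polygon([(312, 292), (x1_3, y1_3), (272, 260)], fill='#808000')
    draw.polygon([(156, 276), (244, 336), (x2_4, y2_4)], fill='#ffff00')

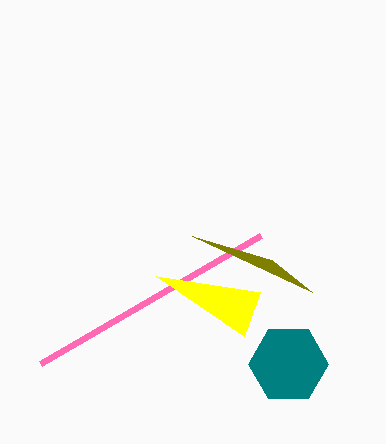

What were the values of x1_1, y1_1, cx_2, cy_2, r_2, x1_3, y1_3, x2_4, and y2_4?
x1_1 = 40
y1_1 = 364
cx_2 = 288
cy_2 = 364
r_2 = 40
x1_3 = 192
y1_3 = 236
x2_4 = 260
y2_4 = 292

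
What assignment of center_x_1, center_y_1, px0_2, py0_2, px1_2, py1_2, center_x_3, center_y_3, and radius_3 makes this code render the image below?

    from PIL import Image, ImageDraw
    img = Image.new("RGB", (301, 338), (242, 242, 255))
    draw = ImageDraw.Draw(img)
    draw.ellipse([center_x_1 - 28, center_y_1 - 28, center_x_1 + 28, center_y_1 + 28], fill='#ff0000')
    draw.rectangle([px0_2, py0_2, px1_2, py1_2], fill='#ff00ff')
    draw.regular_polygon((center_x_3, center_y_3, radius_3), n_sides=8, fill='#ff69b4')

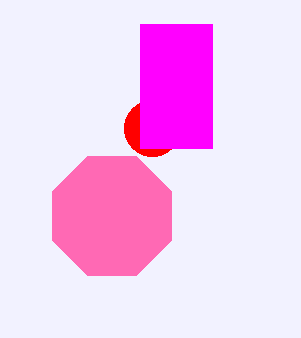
center_x_1 = 152; center_y_1 = 128; px0_2 = 140; py0_2 = 24; px1_2 = 212; py1_2 = 148; center_x_3 = 112; center_y_3 = 216; radius_3 = 64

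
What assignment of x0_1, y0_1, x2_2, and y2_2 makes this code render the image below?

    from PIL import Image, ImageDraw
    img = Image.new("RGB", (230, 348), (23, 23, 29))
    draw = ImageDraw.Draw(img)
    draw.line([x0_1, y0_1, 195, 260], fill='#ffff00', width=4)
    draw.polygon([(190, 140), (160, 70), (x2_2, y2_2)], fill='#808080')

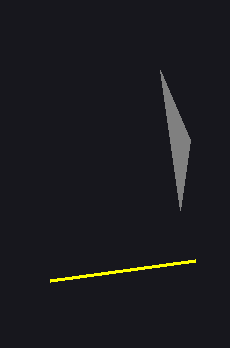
x0_1 = 50; y0_1 = 280; x2_2 = 180; y2_2 = 210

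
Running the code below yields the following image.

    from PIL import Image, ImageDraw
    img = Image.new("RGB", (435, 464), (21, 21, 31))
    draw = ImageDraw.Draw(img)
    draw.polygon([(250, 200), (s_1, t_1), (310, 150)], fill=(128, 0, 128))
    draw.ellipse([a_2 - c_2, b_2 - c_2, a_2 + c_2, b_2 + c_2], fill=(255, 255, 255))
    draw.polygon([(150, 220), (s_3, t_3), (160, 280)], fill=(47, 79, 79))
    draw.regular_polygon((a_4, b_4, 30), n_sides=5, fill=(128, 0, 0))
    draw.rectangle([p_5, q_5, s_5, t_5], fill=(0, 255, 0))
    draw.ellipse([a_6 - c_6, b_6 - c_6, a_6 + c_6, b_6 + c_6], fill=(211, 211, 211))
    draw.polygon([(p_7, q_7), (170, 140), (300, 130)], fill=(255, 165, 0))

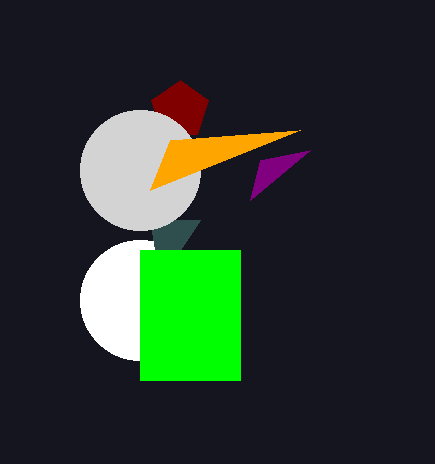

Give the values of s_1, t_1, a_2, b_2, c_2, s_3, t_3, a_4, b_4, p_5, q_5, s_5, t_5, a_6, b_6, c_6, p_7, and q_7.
s_1 = 260; t_1 = 160; a_2 = 140; b_2 = 300; c_2 = 60; s_3 = 200; t_3 = 220; a_4 = 180; b_4 = 110; p_5 = 140; q_5 = 250; s_5 = 240; t_5 = 380; a_6 = 140; b_6 = 170; c_6 = 60; p_7 = 150; q_7 = 190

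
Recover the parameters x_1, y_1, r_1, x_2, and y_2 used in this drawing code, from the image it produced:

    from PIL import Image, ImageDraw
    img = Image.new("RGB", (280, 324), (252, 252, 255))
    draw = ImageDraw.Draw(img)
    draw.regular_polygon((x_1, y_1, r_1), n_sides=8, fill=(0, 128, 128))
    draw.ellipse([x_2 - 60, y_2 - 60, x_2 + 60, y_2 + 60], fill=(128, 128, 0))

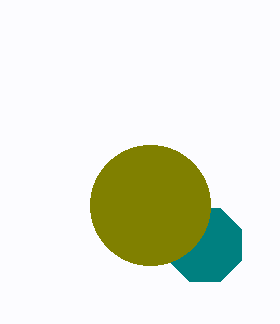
x_1 = 205; y_1 = 245; r_1 = 40; x_2 = 150; y_2 = 205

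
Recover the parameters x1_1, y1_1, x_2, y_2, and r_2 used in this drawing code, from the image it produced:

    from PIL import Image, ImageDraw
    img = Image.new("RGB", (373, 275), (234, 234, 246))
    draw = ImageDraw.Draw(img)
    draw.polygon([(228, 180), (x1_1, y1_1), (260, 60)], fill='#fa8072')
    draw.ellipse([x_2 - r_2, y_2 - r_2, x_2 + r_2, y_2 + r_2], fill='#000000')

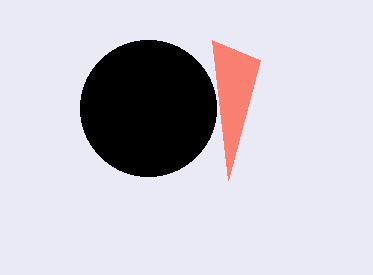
x1_1 = 212
y1_1 = 40
x_2 = 148
y_2 = 108
r_2 = 68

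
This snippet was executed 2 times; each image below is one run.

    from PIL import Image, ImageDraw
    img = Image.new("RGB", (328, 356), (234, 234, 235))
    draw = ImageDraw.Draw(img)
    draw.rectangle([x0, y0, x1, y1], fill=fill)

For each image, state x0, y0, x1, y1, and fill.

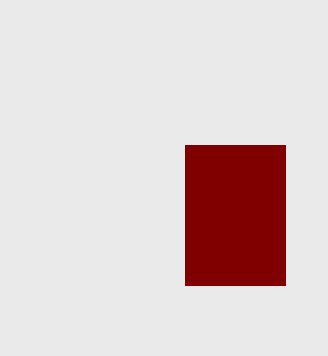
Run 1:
x0 = 185; y0 = 145; x1 = 285; y1 = 285; fill = 'maroon'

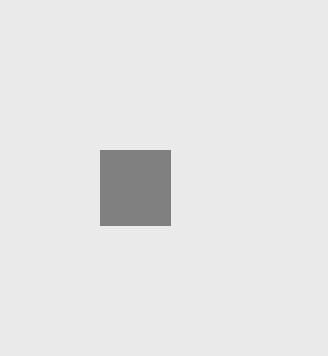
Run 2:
x0 = 100; y0 = 150; x1 = 170; y1 = 225; fill = 'gray'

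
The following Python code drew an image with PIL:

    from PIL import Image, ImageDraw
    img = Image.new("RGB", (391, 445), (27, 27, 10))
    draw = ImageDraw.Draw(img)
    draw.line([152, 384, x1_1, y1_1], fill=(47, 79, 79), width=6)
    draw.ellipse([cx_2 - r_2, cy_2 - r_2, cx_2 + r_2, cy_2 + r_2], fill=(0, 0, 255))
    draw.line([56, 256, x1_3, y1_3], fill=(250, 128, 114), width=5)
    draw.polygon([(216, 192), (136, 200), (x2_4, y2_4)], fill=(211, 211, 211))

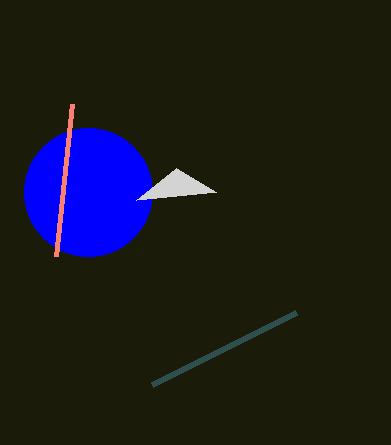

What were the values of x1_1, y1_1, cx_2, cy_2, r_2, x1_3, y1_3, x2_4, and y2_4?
x1_1 = 296; y1_1 = 312; cx_2 = 88; cy_2 = 192; r_2 = 64; x1_3 = 72; y1_3 = 104; x2_4 = 176; y2_4 = 168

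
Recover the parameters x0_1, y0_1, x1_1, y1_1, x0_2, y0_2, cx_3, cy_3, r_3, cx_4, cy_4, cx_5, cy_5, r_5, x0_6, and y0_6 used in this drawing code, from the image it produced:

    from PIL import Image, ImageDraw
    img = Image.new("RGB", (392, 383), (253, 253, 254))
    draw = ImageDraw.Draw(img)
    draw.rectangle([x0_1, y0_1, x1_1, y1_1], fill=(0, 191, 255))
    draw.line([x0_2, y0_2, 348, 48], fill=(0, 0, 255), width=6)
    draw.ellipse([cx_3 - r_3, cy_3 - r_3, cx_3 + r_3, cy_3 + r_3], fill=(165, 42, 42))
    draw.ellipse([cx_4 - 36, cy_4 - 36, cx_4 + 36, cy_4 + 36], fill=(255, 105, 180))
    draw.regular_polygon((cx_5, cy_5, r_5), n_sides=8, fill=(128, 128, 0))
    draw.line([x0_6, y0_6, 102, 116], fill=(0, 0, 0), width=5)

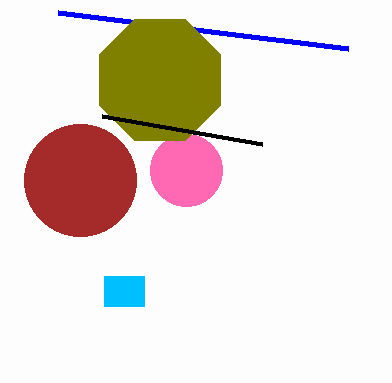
x0_1 = 104; y0_1 = 276; x1_1 = 144; y1_1 = 306; x0_2 = 58; y0_2 = 12; cx_3 = 80; cy_3 = 180; r_3 = 56; cx_4 = 186; cy_4 = 170; cx_5 = 160; cy_5 = 80; r_5 = 66; x0_6 = 262; y0_6 = 144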